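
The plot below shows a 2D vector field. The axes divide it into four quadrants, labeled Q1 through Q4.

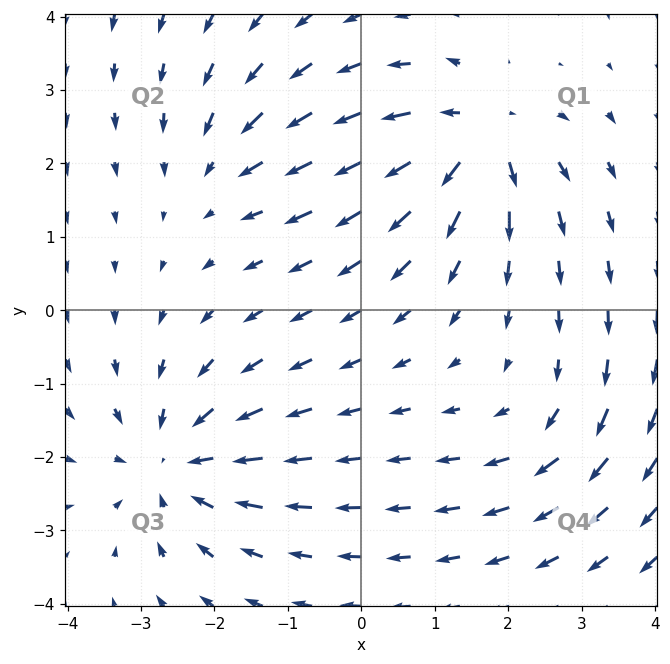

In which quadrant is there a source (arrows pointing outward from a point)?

Q1

The source sits at approximately (1.6, 2.4), which lies in quadrant Q1. The divergence there is about +6, positive as expected for a source.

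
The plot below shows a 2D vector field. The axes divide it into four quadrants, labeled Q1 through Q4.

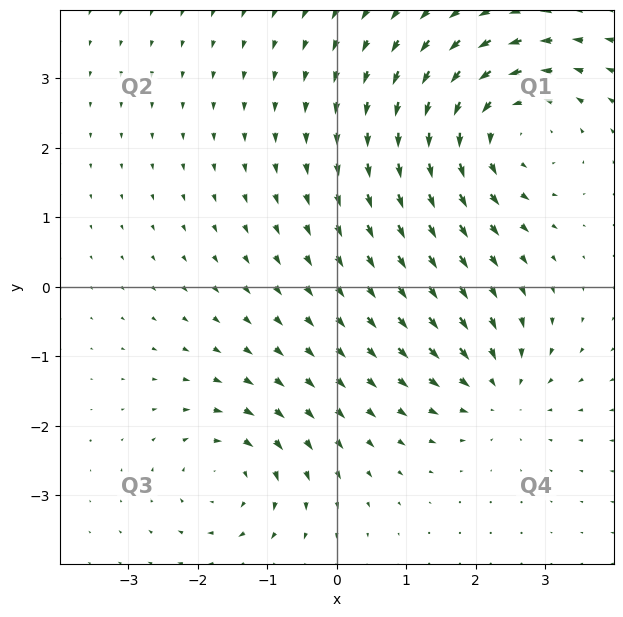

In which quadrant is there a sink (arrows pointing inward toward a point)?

The sink sits at approximately (2.3, -1.5), which lies in quadrant Q4. The divergence there is about -3, negative as expected for a sink.

Q4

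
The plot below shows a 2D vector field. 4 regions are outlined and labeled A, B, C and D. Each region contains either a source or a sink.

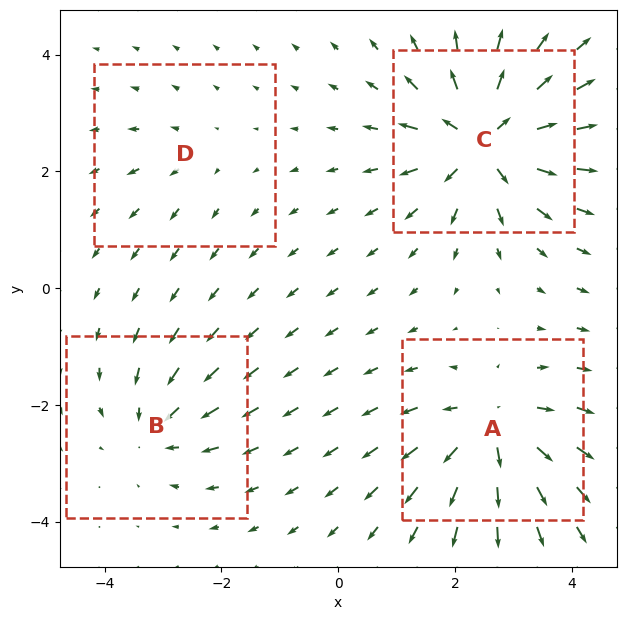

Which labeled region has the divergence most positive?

C

Divergence at each region's feature centre — A: about +6, B: about -4, C: about +8, D: about +2. Region C is most positive.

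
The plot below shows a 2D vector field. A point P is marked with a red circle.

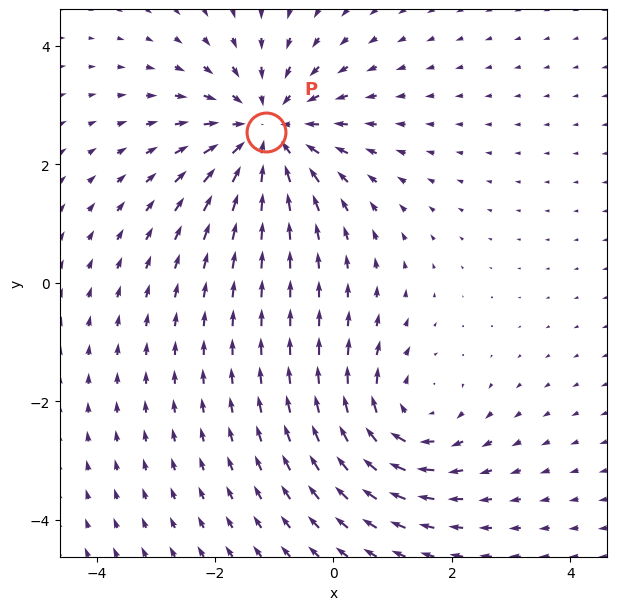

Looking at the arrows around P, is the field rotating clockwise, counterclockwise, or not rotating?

Near P at (-1.1, 2.5) the arrows show no circulation. The curl there is ≈0.

not rotating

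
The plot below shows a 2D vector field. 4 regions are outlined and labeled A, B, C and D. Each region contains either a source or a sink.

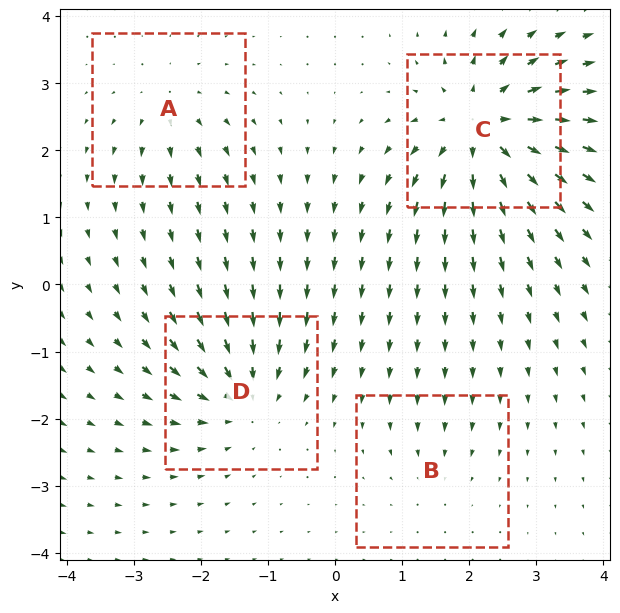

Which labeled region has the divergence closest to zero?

B

Divergence at each region's feature centre — A: about +4, B: about -2, C: about +9, D: about -6. Region B is closest to zero.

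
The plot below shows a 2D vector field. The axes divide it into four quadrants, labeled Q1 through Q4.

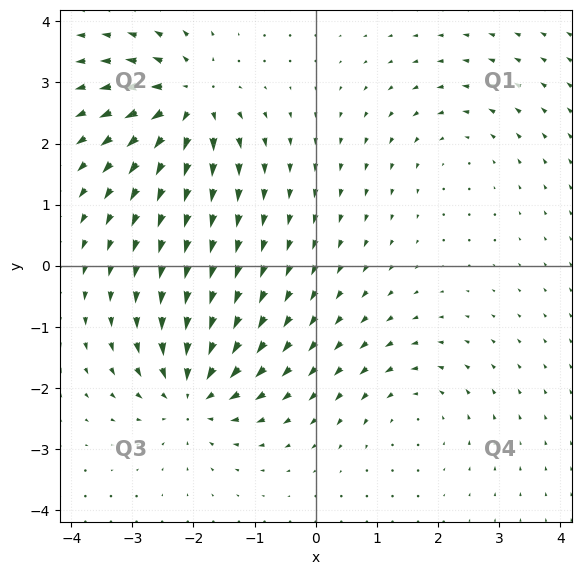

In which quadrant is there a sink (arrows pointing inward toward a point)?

The sink sits at approximately (-2.0, -2.1), which lies in quadrant Q3. The divergence there is about -6, negative as expected for a sink.

Q3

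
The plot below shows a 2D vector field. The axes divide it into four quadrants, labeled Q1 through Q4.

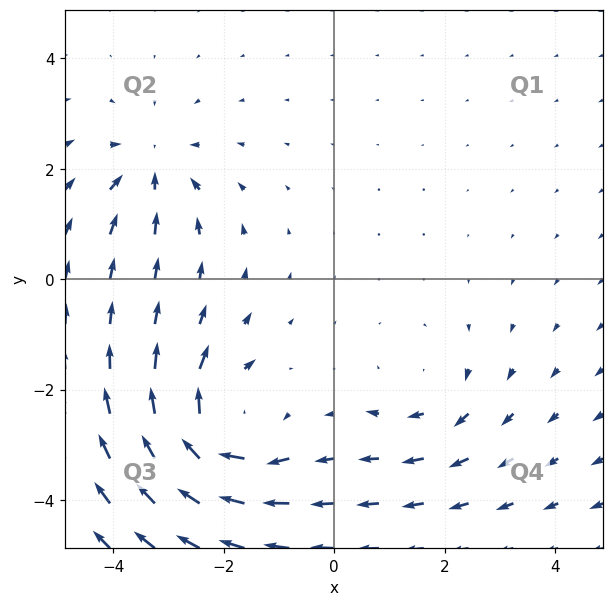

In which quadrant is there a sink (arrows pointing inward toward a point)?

The sink sits at approximately (-3.3, 2.0), which lies in quadrant Q2. The divergence there is about -4, negative as expected for a sink.

Q2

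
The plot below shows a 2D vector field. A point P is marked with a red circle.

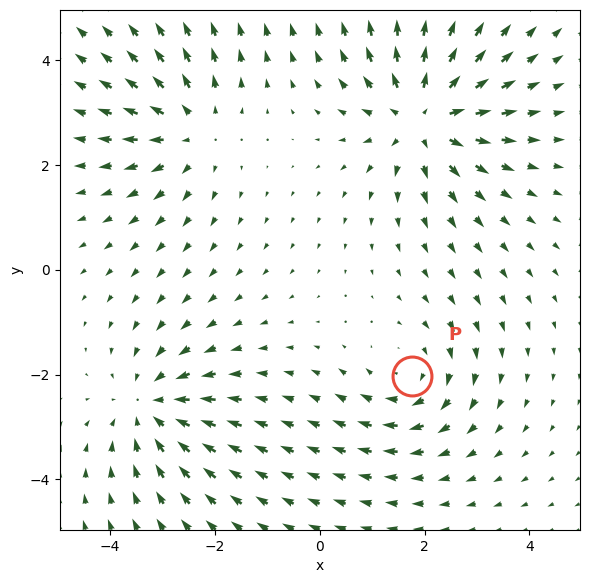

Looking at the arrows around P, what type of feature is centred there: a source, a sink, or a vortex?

At P (1.8, -2.0) the arrows circulate clockwise. Divergence ≈0, curl about -3 — near-zero divergence with nonzero curl is a vortex.

vortex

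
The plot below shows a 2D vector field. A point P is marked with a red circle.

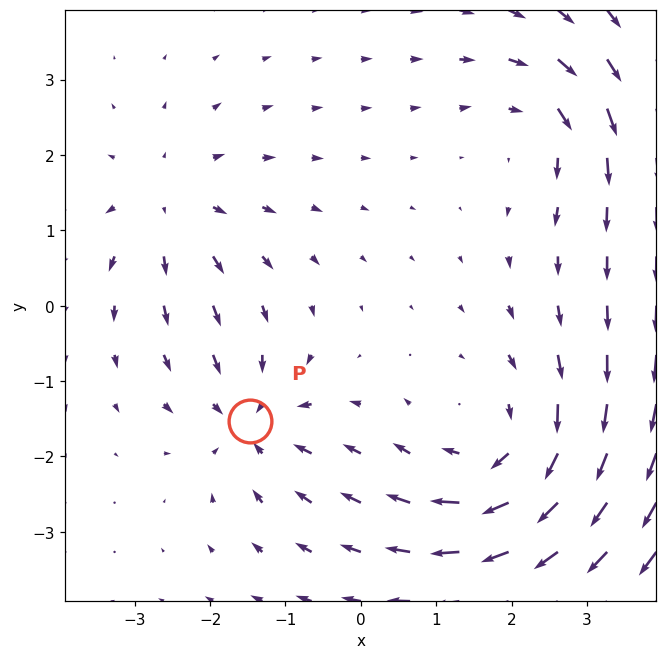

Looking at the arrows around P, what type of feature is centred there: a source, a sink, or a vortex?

At P (-1.5, -1.5) the arrows converge inward. Divergence about -4, curl ≈0 — negative divergence with near-zero curl is a sink.

sink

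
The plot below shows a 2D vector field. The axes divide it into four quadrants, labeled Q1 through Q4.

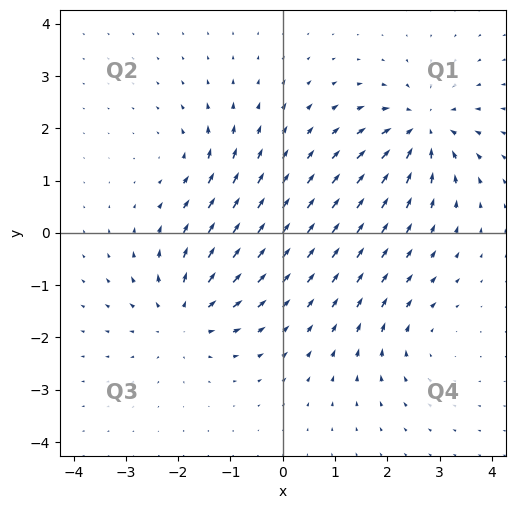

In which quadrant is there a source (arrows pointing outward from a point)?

Q3

The source sits at approximately (-1.9, -1.6), which lies in quadrant Q3. The divergence there is about +5, positive as expected for a source.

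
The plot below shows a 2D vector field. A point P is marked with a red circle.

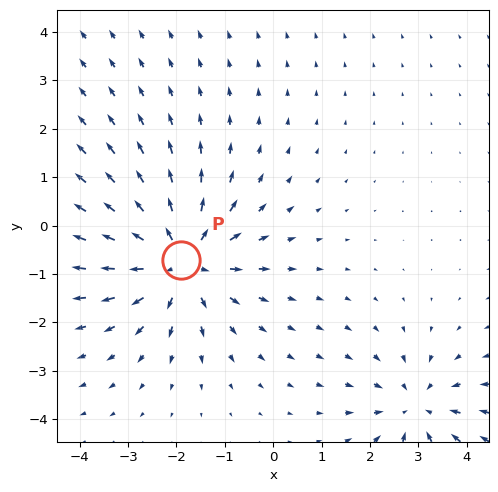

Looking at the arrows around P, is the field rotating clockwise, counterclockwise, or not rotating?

not rotating

Near P at (-1.9, -0.7) the arrows show no circulation. The curl there is ≈0.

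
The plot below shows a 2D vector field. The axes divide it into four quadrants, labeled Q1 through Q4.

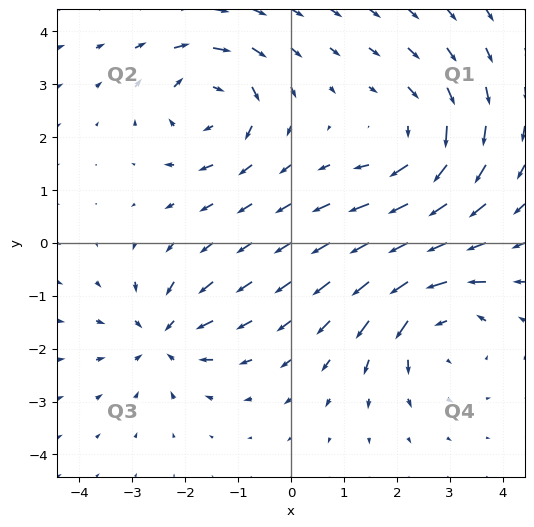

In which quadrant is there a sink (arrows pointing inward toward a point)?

Q3

The sink sits at approximately (-2.4, -1.8), which lies in quadrant Q3. The divergence there is about -3, negative as expected for a sink.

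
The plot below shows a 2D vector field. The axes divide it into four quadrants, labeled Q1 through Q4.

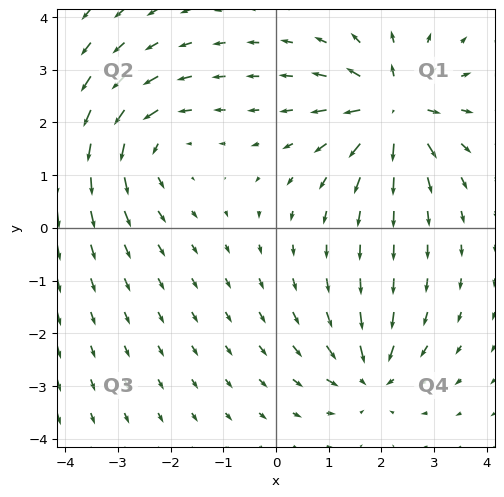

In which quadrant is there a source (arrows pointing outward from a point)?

Q1

The source sits at approximately (2.2, 2.3), which lies in quadrant Q1. The divergence there is about +6, positive as expected for a source.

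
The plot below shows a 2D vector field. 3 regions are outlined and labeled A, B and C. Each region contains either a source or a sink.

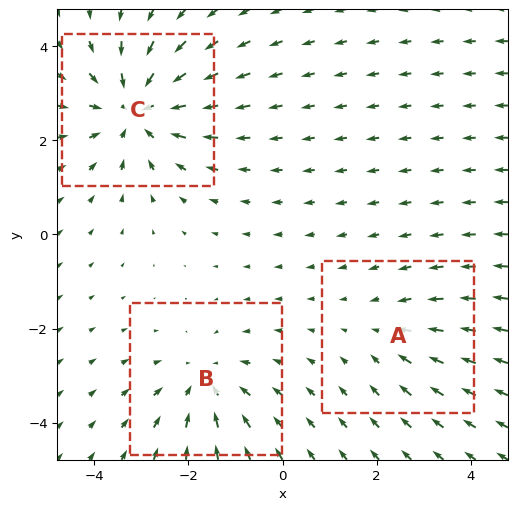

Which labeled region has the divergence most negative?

Divergence at each region's feature centre — A: about -2, B: about -3, C: about -4. Region C is most negative.

C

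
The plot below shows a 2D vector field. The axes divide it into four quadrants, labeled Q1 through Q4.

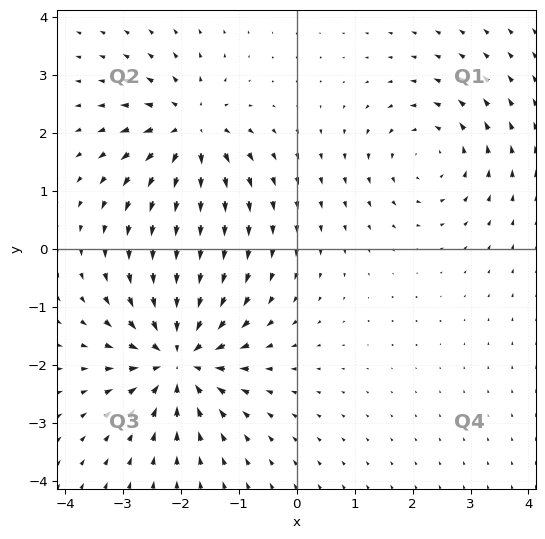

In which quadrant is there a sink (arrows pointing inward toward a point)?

The sink sits at approximately (-2.0, -1.9), which lies in quadrant Q3. The divergence there is about -5, negative as expected for a sink.

Q3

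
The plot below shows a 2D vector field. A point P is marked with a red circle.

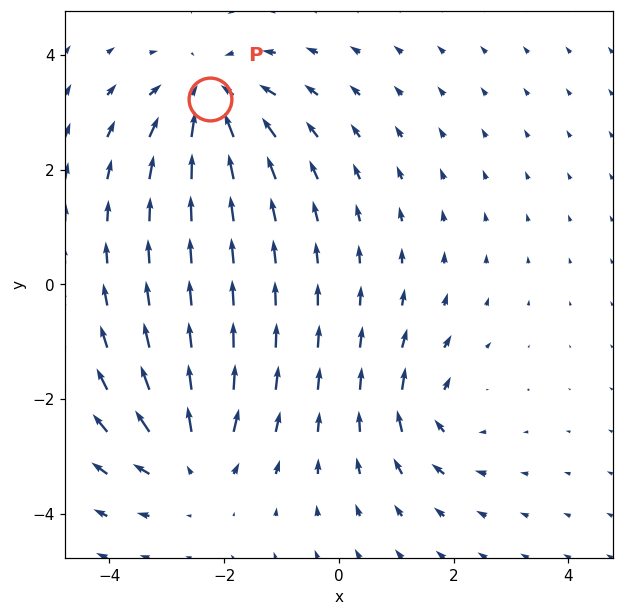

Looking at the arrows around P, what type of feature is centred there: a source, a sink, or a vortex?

sink

At P (-2.3, 3.2) the arrows converge inward. Divergence about -4, curl ≈0 — negative divergence with near-zero curl is a sink.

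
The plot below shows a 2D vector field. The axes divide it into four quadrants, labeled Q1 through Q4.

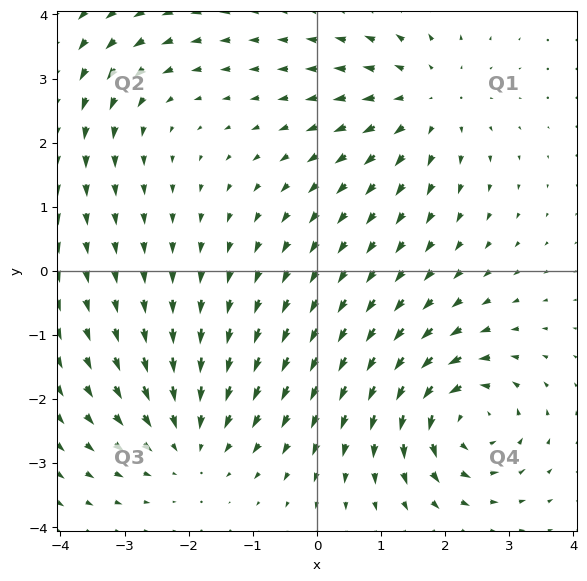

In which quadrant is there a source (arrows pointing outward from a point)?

Q1

The source sits at approximately (1.7, 2.6), which lies in quadrant Q1. The divergence there is about +4, positive as expected for a source.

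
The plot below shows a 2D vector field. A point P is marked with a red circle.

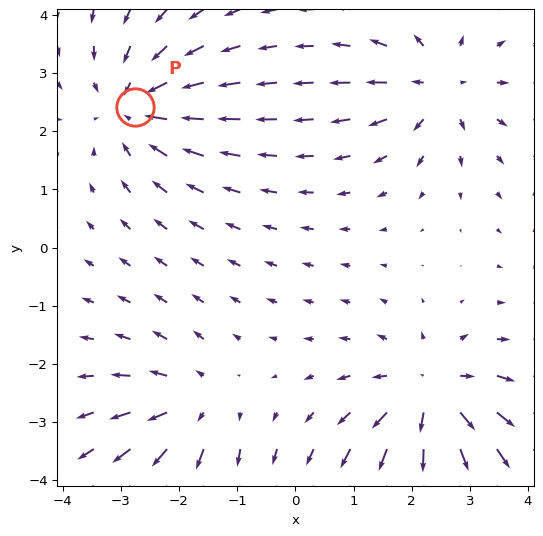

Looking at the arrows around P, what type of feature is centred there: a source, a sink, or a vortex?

At P (-2.7, 2.4) the arrows converge inward. Divergence about -4, curl ≈0 — negative divergence with near-zero curl is a sink.

sink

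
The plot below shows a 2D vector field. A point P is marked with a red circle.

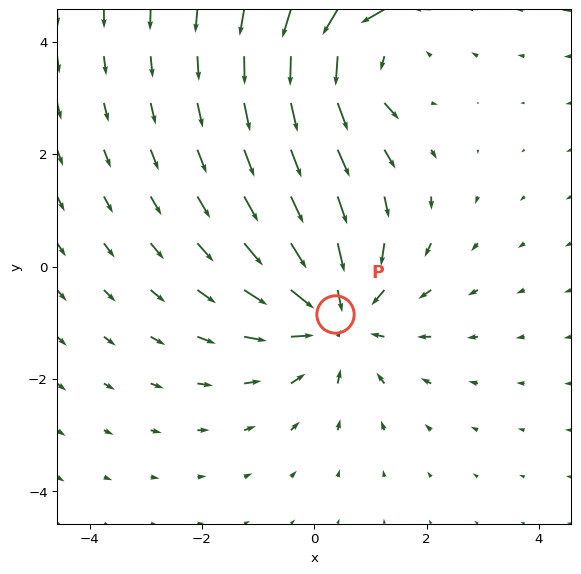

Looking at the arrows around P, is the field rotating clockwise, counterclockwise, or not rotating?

Near P at (0.4, -0.8) the arrows show no circulation. The curl there is ≈0.

not rotating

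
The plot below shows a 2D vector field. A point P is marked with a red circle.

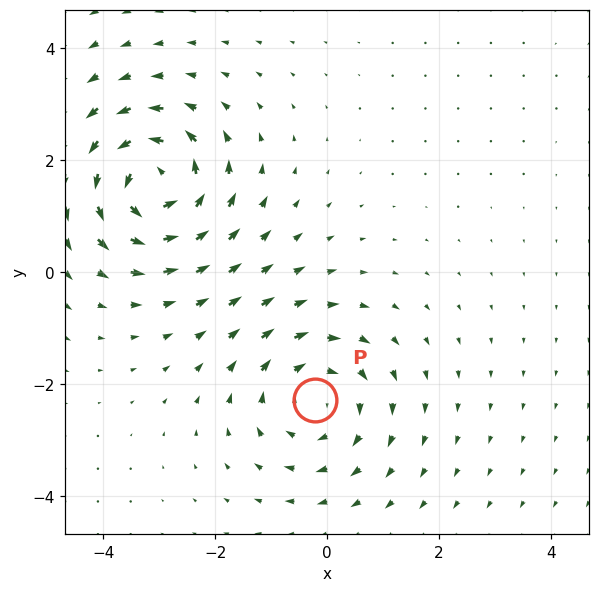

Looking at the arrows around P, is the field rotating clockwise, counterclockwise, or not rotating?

Near P at (-0.2, -2.3) the arrows circulate clockwise. The curl (z-component) there is about -4; negative curl means clockwise rotation.

clockwise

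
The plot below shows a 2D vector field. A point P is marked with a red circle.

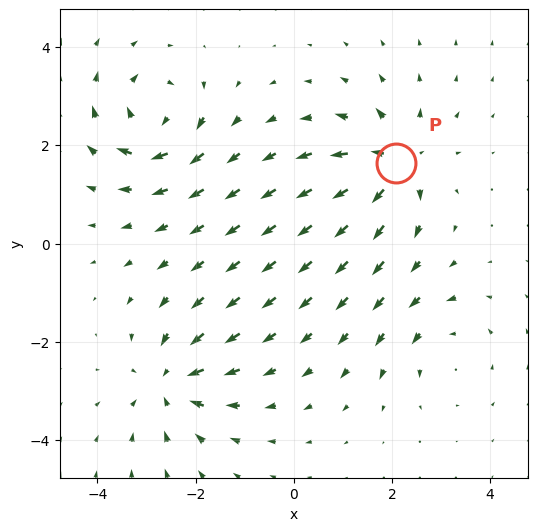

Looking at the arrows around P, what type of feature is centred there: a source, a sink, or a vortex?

source

At P (2.1, 1.6) the arrows spread outward. Divergence about +7, curl ≈0 — positive divergence with near-zero curl is a source.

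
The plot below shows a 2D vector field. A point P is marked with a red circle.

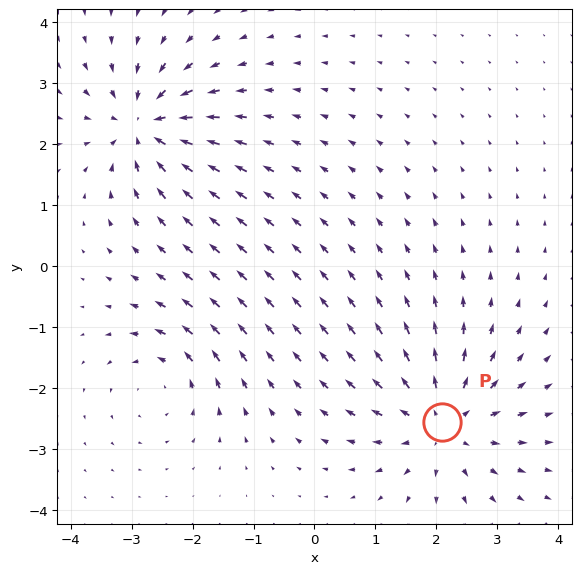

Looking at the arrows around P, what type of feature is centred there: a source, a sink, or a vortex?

source

At P (2.1, -2.6) the arrows spread outward. Divergence about +5, curl ≈0 — positive divergence with near-zero curl is a source.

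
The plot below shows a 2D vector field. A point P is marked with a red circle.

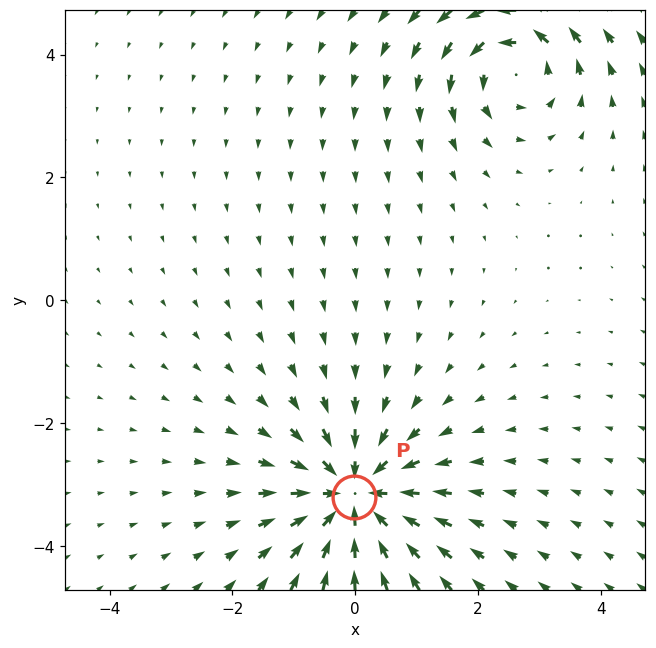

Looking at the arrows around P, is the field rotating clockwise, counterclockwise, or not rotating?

not rotating

Near P at (-0.0, -3.2) the arrows show no circulation. The curl there is ≈0.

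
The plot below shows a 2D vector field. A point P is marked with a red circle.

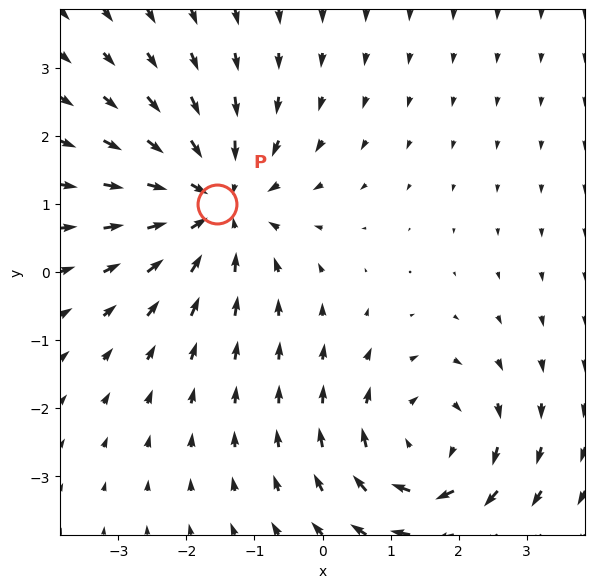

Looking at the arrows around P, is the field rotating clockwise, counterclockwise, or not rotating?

Near P at (-1.6, 1.0) the arrows show no circulation. The curl there is ≈0.

not rotating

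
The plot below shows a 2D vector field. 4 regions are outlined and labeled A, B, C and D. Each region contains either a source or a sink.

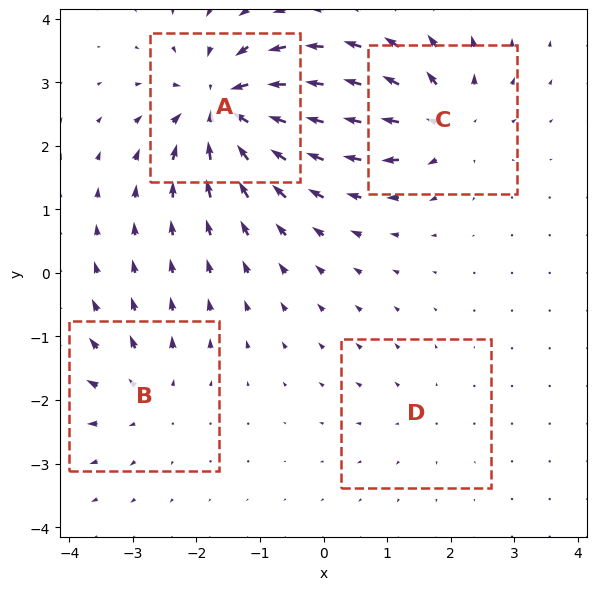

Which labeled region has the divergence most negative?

Divergence at each region's feature centre — A: about -9, B: about +4, C: about +6, D: about +2. Region A is most negative.

A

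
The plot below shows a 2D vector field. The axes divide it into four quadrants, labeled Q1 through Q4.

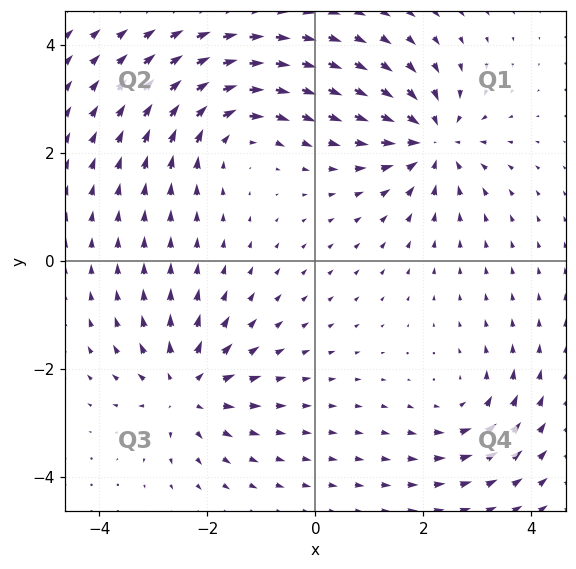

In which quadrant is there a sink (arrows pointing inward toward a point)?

The sink sits at approximately (2.2, 2.2), which lies in quadrant Q1. The divergence there is about -5, negative as expected for a sink.

Q1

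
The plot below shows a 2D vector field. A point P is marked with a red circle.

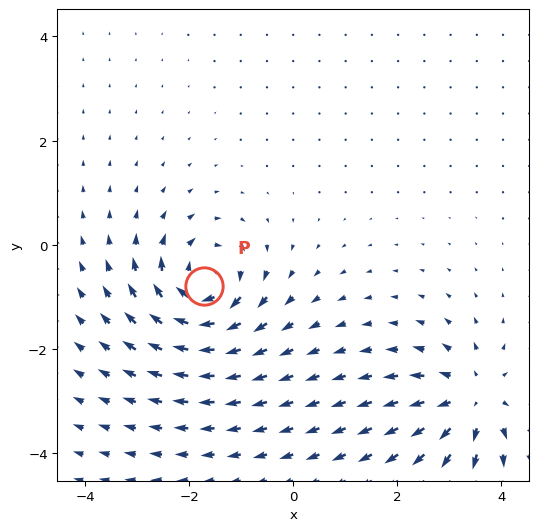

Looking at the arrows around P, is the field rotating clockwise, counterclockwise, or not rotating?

Near P at (-1.7, -0.8) the arrows circulate clockwise. The curl (z-component) there is about -7; negative curl means clockwise rotation.

clockwise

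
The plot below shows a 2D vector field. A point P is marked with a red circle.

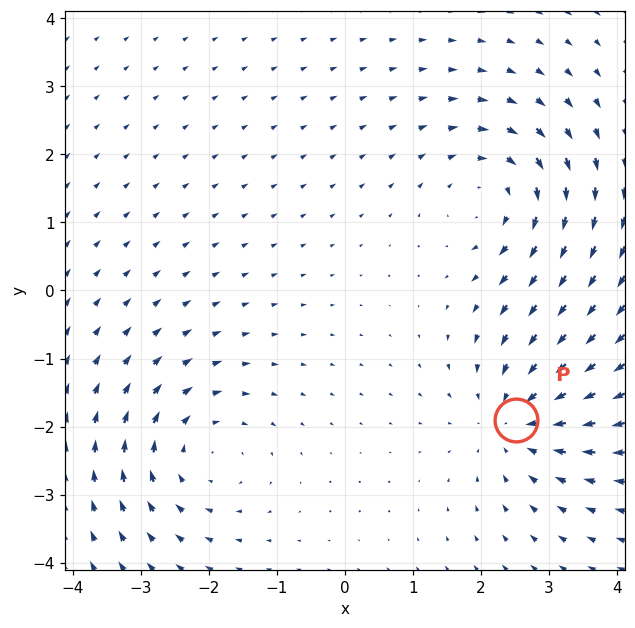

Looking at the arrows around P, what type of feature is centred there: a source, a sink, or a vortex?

At P (2.5, -1.9) the arrows converge inward. Divergence about -4, curl ≈0 — negative divergence with near-zero curl is a sink.

sink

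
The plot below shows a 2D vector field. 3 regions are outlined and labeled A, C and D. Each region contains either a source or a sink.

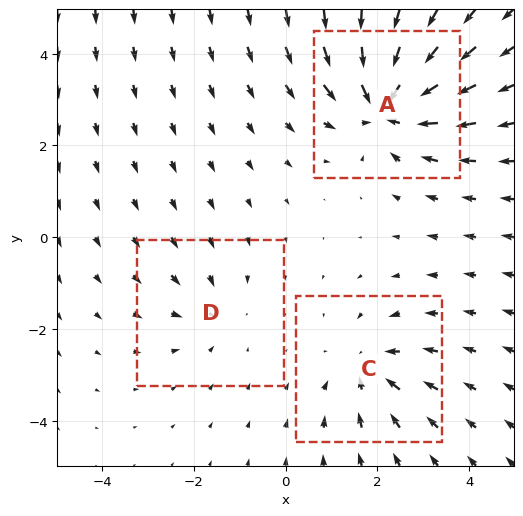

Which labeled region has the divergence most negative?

Divergence at each region's feature centre — A: about -6, C: about -3, D: about -2. Region A is most negative.

A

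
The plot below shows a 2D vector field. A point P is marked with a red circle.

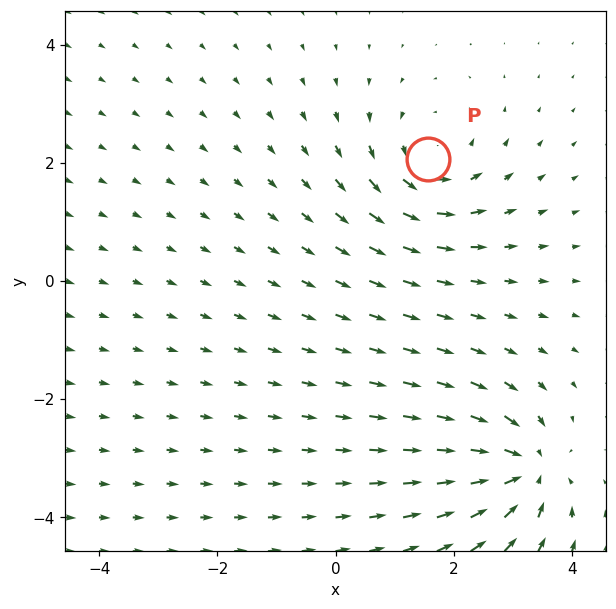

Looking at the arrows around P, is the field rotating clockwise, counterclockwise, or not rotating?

Near P at (1.6, 2.1) the arrows circulate counterclockwise. The curl (z-component) there is about +4; positive curl means counterclockwise rotation.

counterclockwise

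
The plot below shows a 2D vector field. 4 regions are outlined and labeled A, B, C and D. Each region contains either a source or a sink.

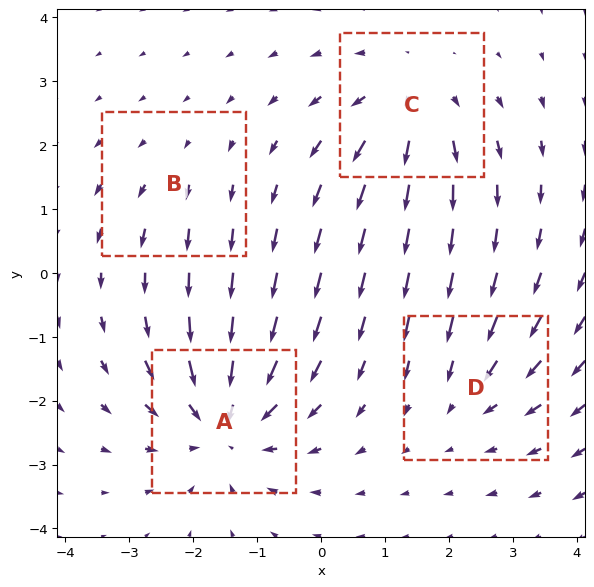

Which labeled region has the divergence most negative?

Divergence at each region's feature centre — A: about -6, B: about +2, C: about +4, D: about -3. Region A is most negative.

A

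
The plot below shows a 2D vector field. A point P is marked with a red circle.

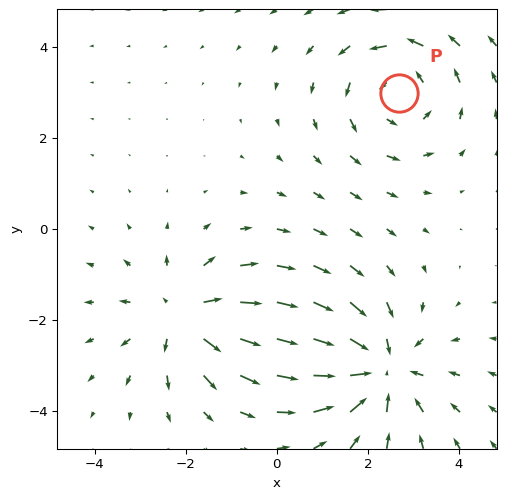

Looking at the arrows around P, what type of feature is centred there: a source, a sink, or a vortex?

At P (2.7, 3.0) the arrows circulate counterclockwise. Divergence ≈0, curl about +3 — near-zero divergence with nonzero curl is a vortex.

vortex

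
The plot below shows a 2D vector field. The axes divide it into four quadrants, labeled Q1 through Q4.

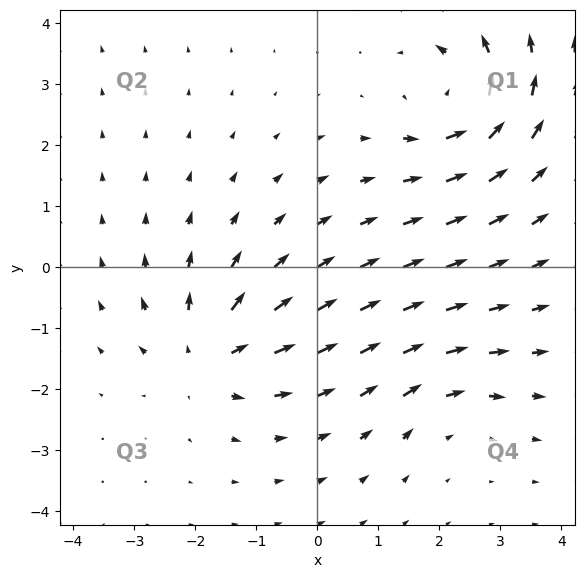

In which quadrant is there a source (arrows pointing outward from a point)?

Q3

The source sits at approximately (-1.8, -1.5), which lies in quadrant Q3. The divergence there is about +5, positive as expected for a source.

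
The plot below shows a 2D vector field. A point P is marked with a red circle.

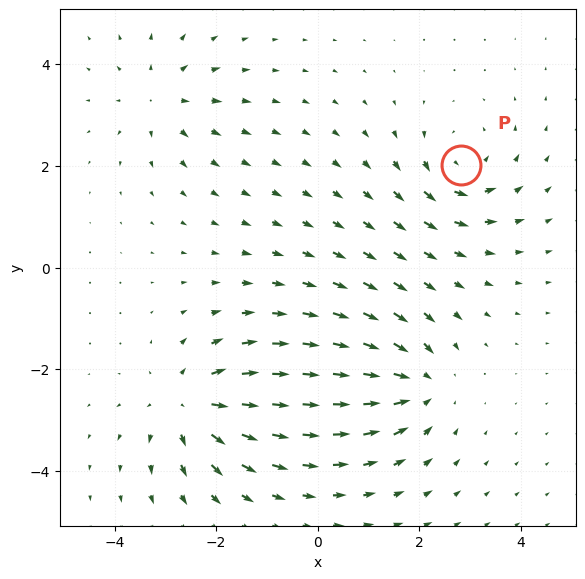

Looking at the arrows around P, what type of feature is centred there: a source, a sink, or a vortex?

vortex

At P (2.8, 2.0) the arrows circulate counterclockwise. Divergence ≈0, curl about +4 — near-zero divergence with nonzero curl is a vortex.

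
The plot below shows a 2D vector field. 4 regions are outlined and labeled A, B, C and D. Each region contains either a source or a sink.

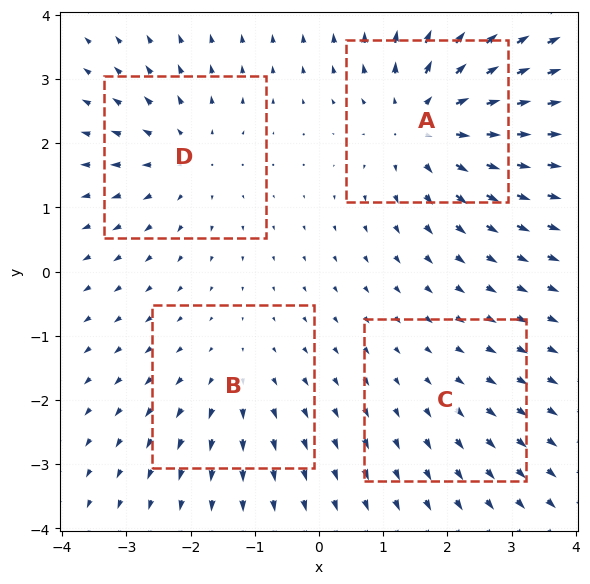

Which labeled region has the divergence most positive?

A

Divergence at each region's feature centre — A: about +7, B: about +3, C: about +2, D: about +4. Region A is most positive.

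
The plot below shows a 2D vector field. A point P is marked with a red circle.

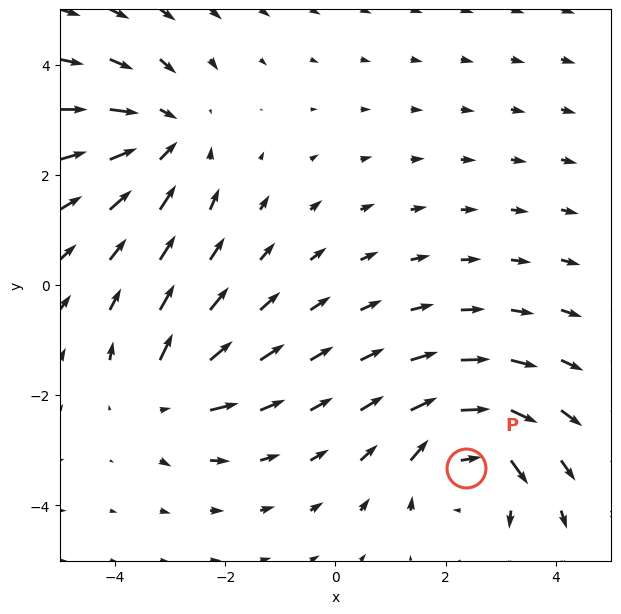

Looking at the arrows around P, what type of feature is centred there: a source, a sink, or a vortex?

vortex

At P (2.4, -3.3) the arrows circulate clockwise. Divergence ≈0, curl about -5 — near-zero divergence with nonzero curl is a vortex.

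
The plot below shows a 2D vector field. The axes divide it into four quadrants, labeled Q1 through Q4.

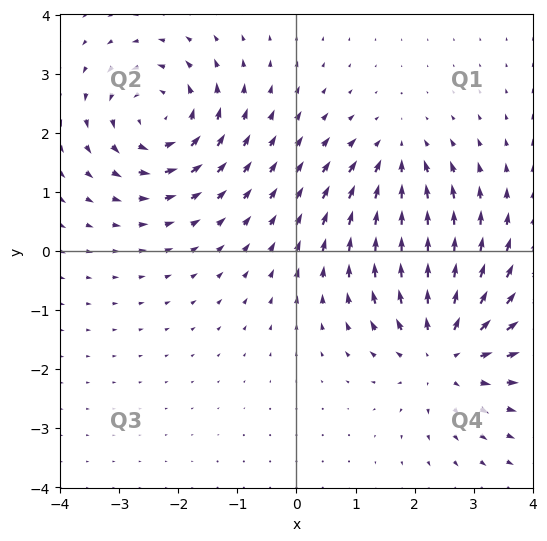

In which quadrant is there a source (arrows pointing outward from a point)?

The source sits at approximately (2.5, -1.7), which lies in quadrant Q4. The divergence there is about +5, positive as expected for a source.

Q4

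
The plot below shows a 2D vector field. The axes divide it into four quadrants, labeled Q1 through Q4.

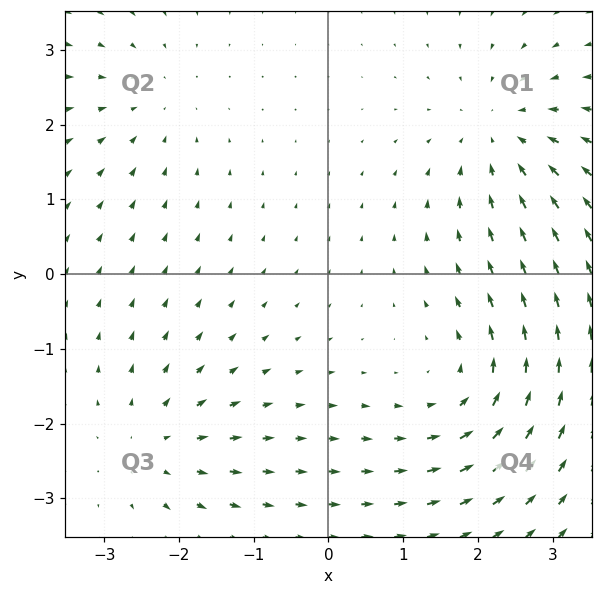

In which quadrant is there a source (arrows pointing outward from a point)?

The source sits at approximately (-2.3, -2.3), which lies in quadrant Q3. The divergence there is about +3, positive as expected for a source.

Q3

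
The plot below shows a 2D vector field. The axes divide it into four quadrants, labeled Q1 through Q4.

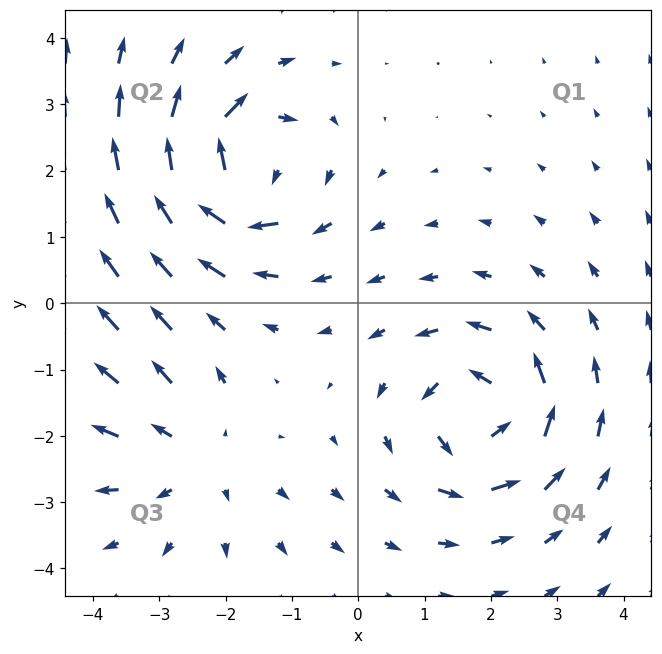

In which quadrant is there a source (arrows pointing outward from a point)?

Q3

The source sits at approximately (-2.5, -2.3), which lies in quadrant Q3. The divergence there is about +2, positive as expected for a source.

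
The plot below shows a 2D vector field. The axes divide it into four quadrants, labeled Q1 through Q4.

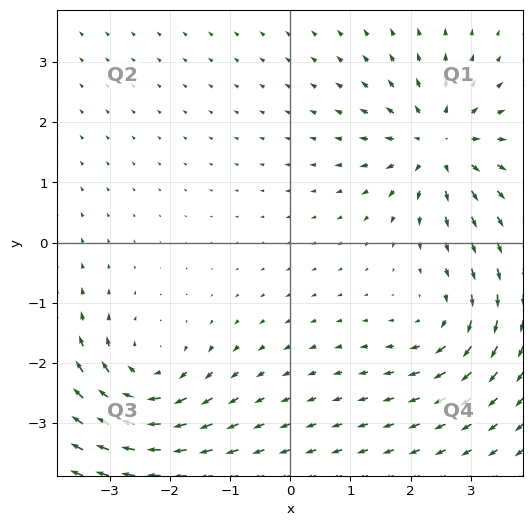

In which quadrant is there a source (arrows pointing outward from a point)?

Q1

The source sits at approximately (2.5, 1.6), which lies in quadrant Q1. The divergence there is about +5, positive as expected for a source.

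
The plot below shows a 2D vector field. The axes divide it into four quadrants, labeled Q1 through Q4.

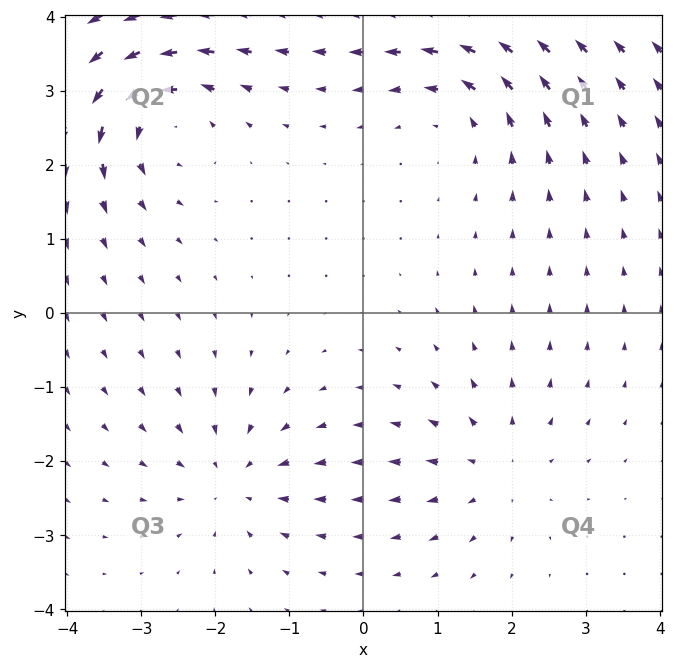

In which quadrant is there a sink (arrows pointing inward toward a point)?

The sink sits at approximately (-1.8, -2.3), which lies in quadrant Q3. The divergence there is about -4, negative as expected for a sink.

Q3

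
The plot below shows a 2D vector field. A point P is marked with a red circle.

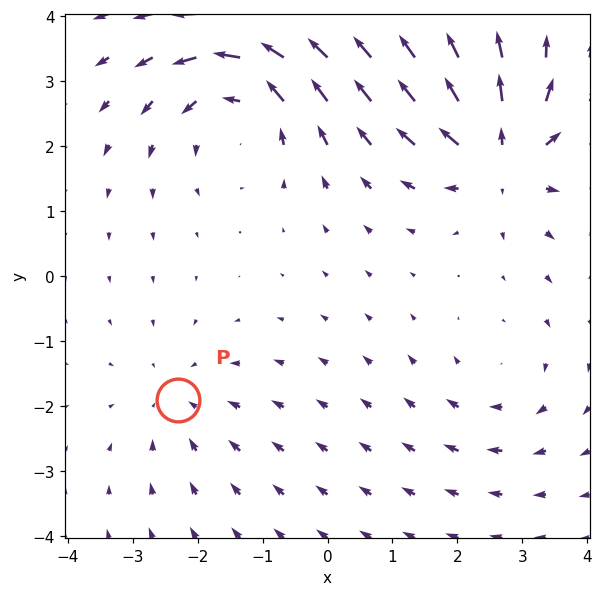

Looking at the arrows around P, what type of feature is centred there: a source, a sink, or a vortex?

sink

At P (-2.3, -1.9) the arrows converge inward. Divergence about -2, curl ≈0 — negative divergence with near-zero curl is a sink.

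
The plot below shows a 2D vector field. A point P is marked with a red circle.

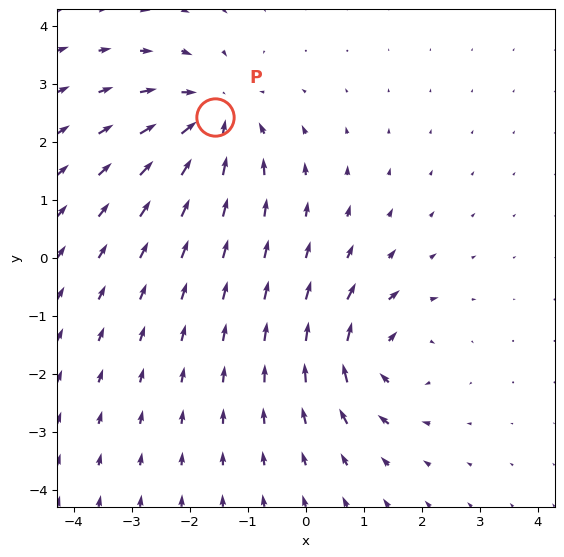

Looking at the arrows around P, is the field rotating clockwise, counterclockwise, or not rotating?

Near P at (-1.6, 2.4) the arrows show no circulation. The curl there is ≈0.

not rotating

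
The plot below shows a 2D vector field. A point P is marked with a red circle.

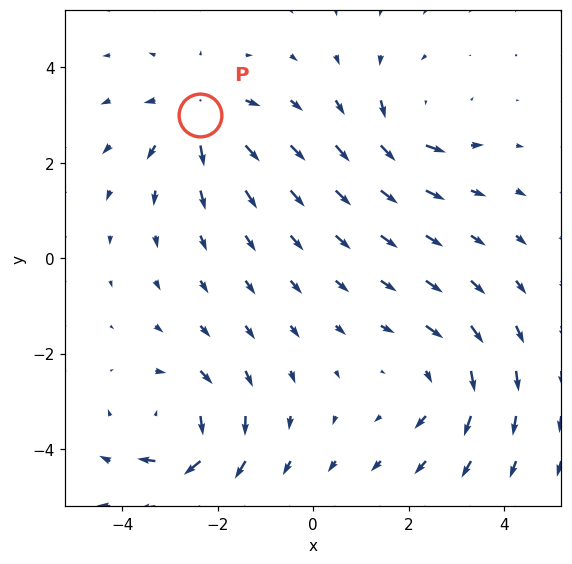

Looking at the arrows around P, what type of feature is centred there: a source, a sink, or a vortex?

At P (-2.4, 3.0) the arrows spread outward. Divergence about +5, curl ≈0 — positive divergence with near-zero curl is a source.

source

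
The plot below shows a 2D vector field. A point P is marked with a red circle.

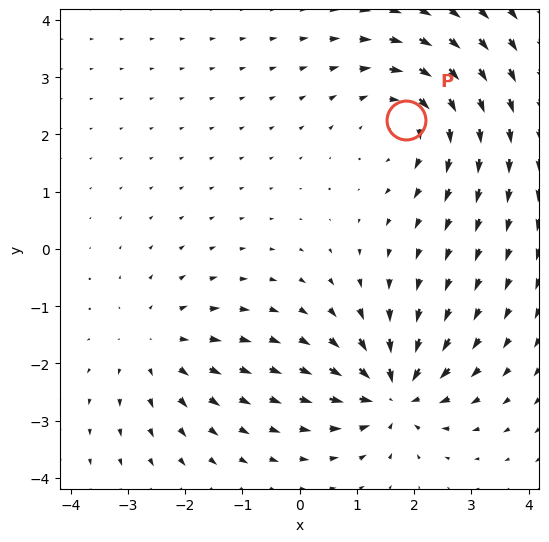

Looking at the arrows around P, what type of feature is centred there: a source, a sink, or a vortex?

At P (1.9, 2.3) the arrows circulate clockwise. Divergence ≈0, curl about -4 — near-zero divergence with nonzero curl is a vortex.

vortex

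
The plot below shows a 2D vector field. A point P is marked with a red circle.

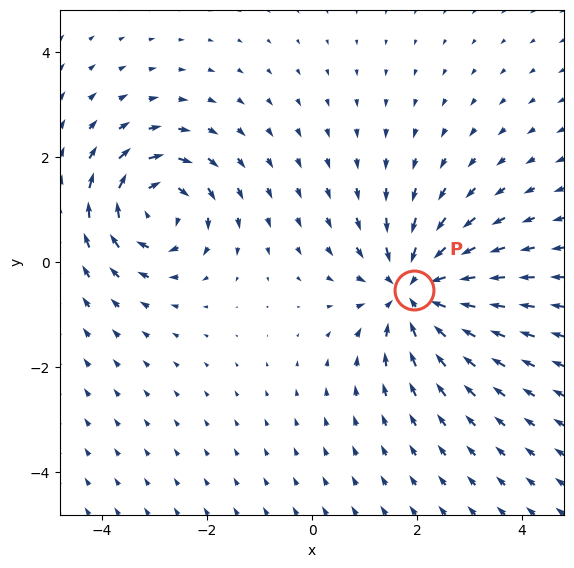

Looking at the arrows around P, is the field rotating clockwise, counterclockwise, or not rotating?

not rotating

Near P at (1.9, -0.5) the arrows show no circulation. The curl there is ≈0.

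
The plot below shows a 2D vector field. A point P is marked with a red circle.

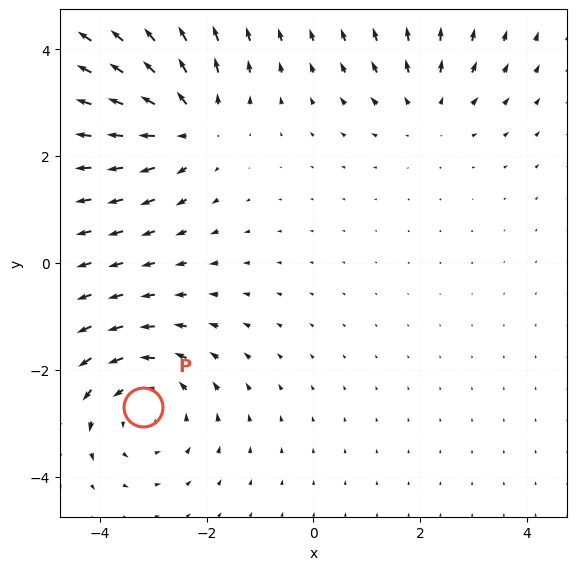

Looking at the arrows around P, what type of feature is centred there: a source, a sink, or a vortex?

vortex

At P (-3.2, -2.7) the arrows circulate counterclockwise. Divergence ≈0, curl about +4 — near-zero divergence with nonzero curl is a vortex.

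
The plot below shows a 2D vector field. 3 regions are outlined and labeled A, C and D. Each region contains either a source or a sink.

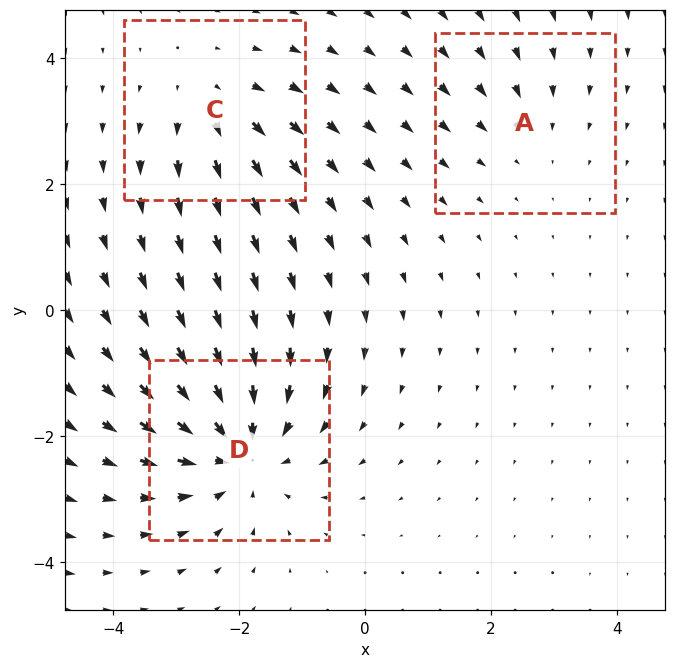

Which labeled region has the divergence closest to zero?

A

Divergence at each region's feature centre — A: about -2, C: about +3, D: about -5. Region A is closest to zero.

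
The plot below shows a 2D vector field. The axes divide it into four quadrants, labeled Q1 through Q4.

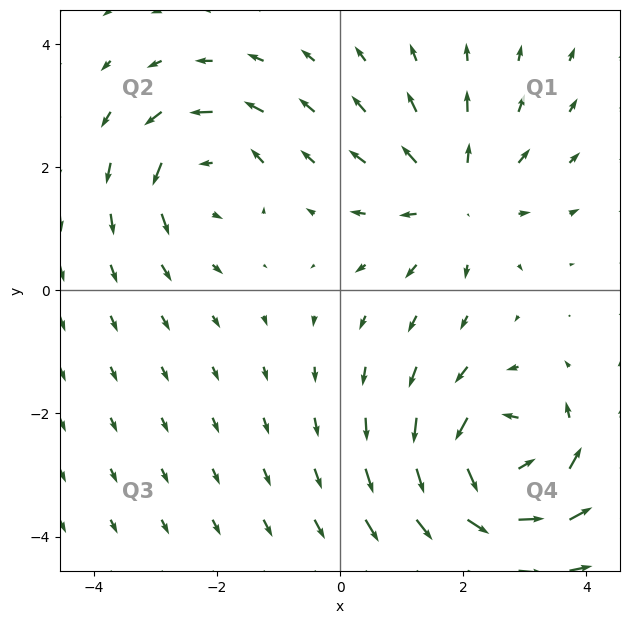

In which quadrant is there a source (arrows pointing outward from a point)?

Q1

The source sits at approximately (1.9, 1.5), which lies in quadrant Q1. The divergence there is about +3, positive as expected for a source.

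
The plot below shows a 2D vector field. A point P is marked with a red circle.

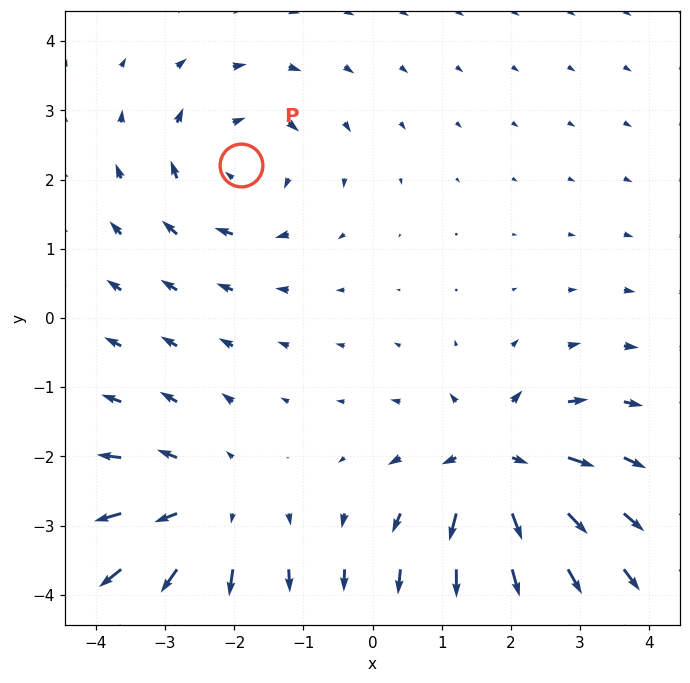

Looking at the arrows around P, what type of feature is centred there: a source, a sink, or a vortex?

vortex

At P (-1.9, 2.2) the arrows circulate clockwise. Divergence ≈0, curl about -4 — near-zero divergence with nonzero curl is a vortex.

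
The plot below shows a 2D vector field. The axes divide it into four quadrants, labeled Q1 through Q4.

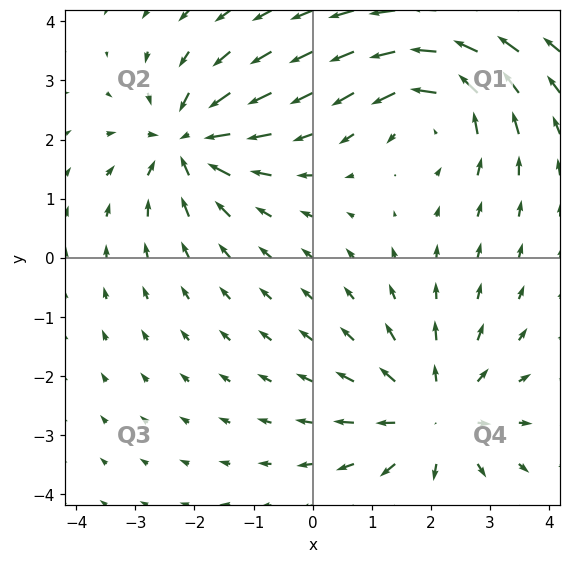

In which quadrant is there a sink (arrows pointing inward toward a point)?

The sink sits at approximately (-2.1, 2.0), which lies in quadrant Q2. The divergence there is about -5, negative as expected for a sink.

Q2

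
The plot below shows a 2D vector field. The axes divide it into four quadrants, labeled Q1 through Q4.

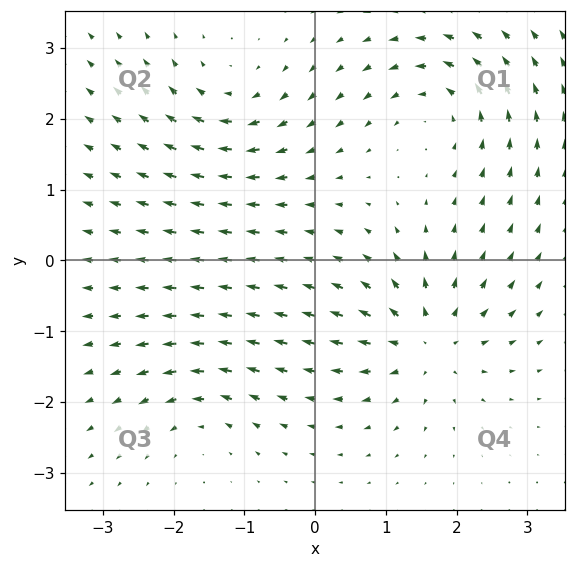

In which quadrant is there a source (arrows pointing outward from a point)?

Q4

The source sits at approximately (1.6, -1.2), which lies in quadrant Q4. The divergence there is about +7, positive as expected for a source.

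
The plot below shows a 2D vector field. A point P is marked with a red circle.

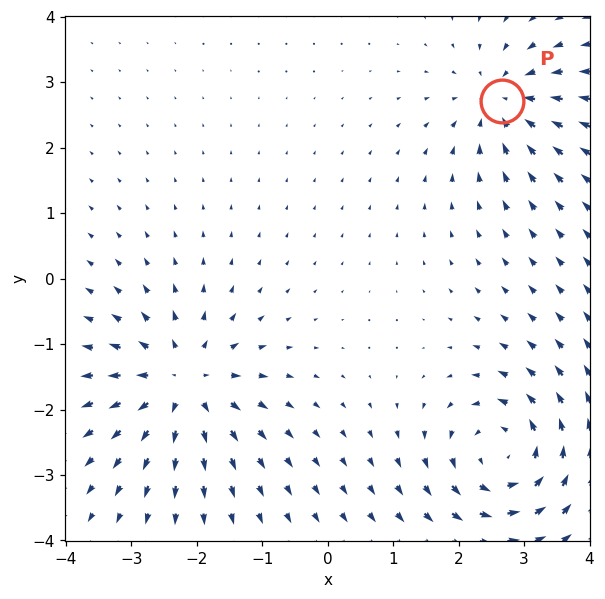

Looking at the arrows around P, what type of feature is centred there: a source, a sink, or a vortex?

sink

At P (2.7, 2.7) the arrows converge inward. Divergence about -4, curl ≈0 — negative divergence with near-zero curl is a sink.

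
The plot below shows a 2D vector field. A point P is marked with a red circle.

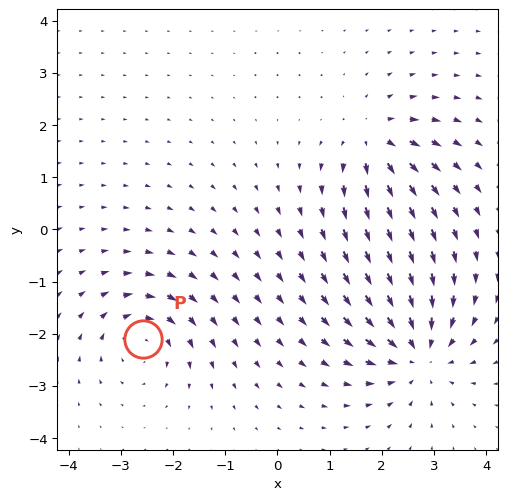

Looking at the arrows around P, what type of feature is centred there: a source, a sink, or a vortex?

vortex

At P (-2.6, -2.1) the arrows circulate clockwise. Divergence ≈0, curl about -5 — near-zero divergence with nonzero curl is a vortex.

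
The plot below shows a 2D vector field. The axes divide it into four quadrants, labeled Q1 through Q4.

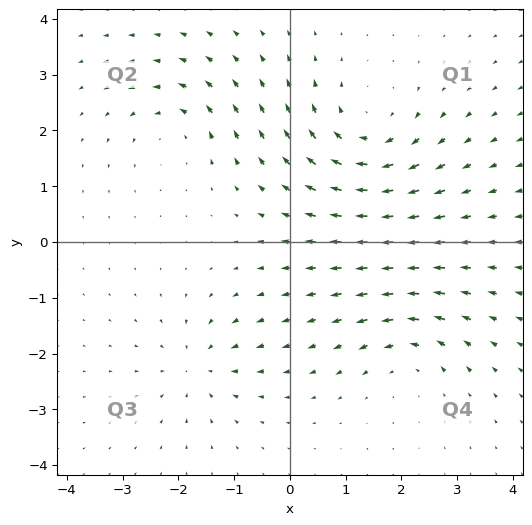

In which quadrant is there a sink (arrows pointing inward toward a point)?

The sink sits at approximately (-1.6, -2.2), which lies in quadrant Q3. The divergence there is about -3, negative as expected for a sink.

Q3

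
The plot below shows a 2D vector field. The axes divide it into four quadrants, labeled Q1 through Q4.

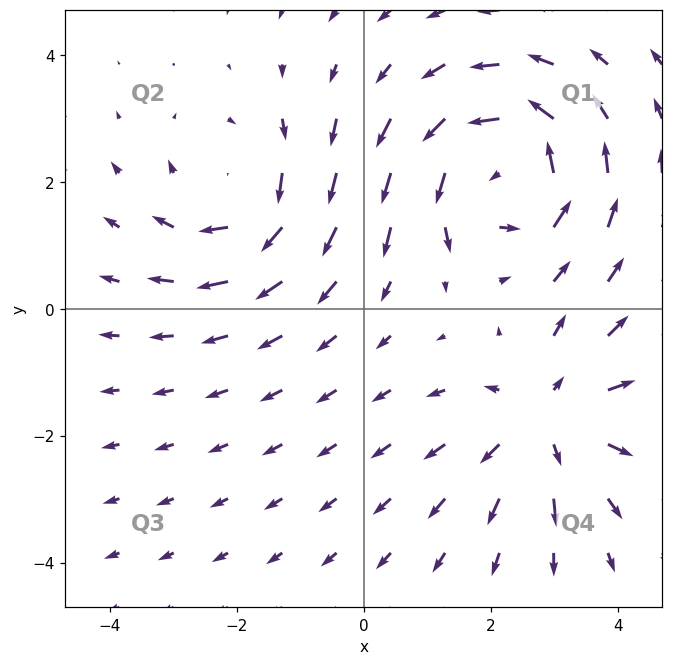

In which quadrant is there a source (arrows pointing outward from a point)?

Q4

The source sits at approximately (2.9, -1.7), which lies in quadrant Q4. The divergence there is about +4, positive as expected for a source.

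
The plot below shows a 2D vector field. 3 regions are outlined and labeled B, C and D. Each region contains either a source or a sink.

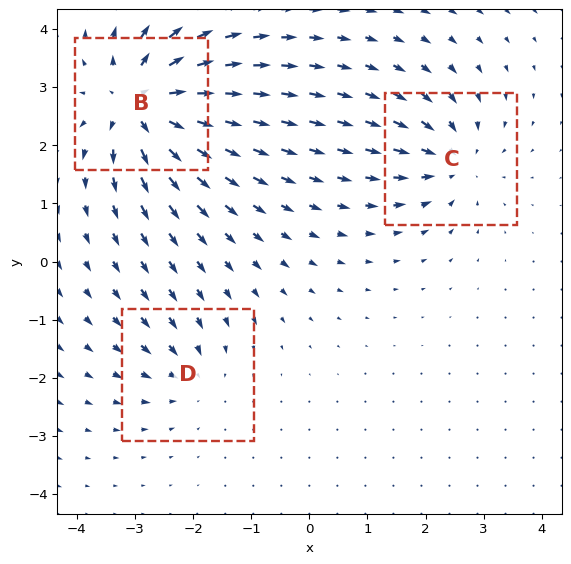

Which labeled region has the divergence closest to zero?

D

Divergence at each region's feature centre — B: about +6, C: about -4, D: about -3. Region D is closest to zero.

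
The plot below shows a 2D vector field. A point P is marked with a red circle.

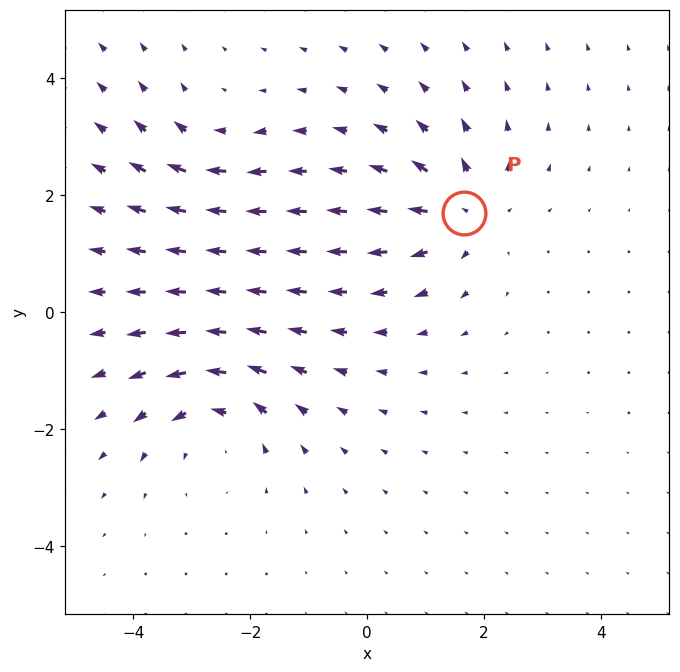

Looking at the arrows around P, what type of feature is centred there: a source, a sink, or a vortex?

At P (1.7, 1.7) the arrows spread outward. Divergence about +4, curl ≈0 — positive divergence with near-zero curl is a source.

source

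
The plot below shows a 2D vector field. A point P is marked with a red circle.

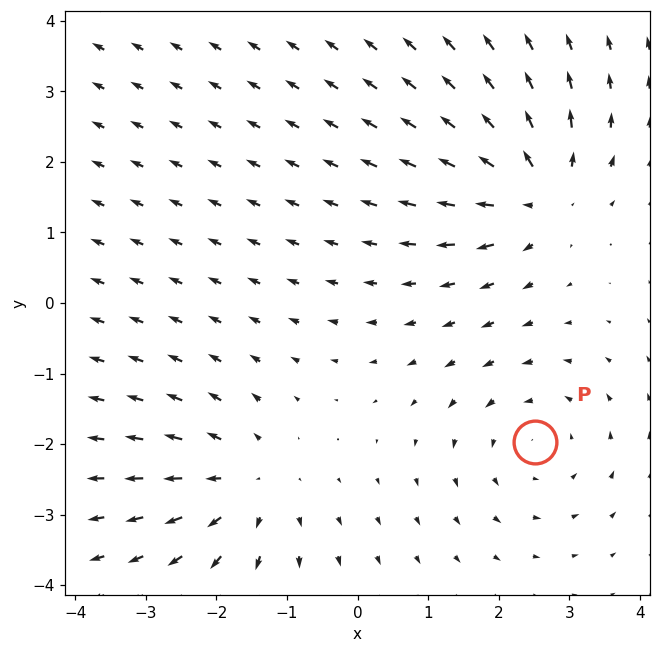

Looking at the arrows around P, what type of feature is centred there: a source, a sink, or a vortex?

At P (2.5, -2.0) the arrows circulate counterclockwise. Divergence ≈0, curl about +3 — near-zero divergence with nonzero curl is a vortex.

vortex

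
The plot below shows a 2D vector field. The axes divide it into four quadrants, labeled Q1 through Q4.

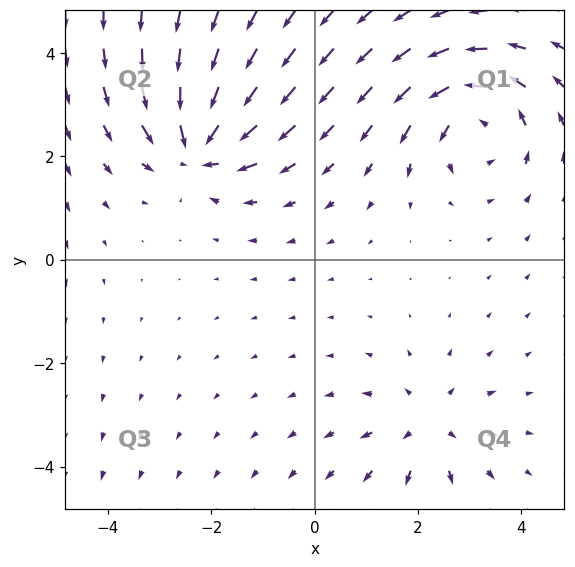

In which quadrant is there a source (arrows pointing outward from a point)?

The source sits at approximately (2.2, -3.2), which lies in quadrant Q4. The divergence there is about +4, positive as expected for a source.

Q4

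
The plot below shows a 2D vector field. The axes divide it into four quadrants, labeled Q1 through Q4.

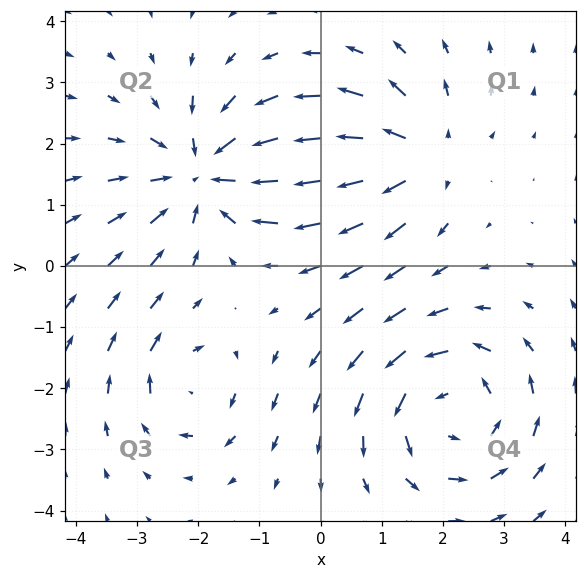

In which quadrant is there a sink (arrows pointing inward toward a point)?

Q2

The sink sits at approximately (-1.9, 1.5), which lies in quadrant Q2. The divergence there is about -5, negative as expected for a sink.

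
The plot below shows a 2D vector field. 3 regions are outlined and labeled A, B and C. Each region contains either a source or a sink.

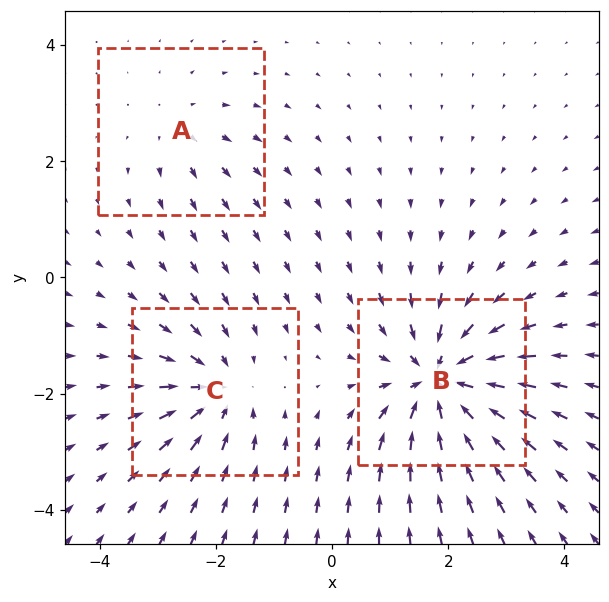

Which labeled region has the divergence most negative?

B

Divergence at each region's feature centre — A: about +2, B: about -6, C: about -4. Region B is most negative.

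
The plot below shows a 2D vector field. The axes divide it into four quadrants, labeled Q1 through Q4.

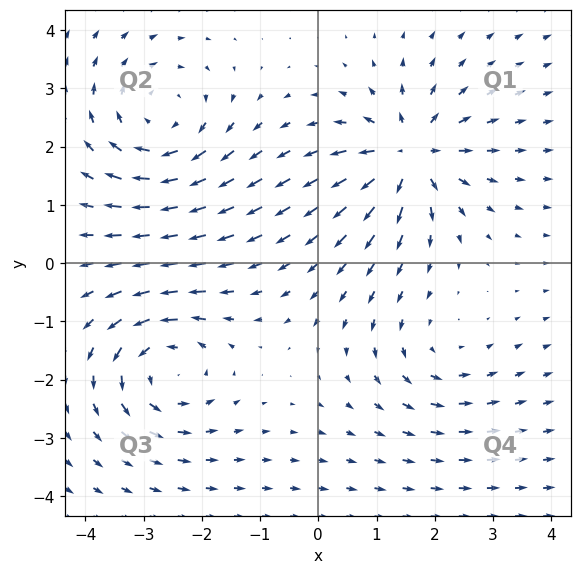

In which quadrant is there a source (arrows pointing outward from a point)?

Q1

The source sits at approximately (1.6, 1.9), which lies in quadrant Q1. The divergence there is about +6, positive as expected for a source.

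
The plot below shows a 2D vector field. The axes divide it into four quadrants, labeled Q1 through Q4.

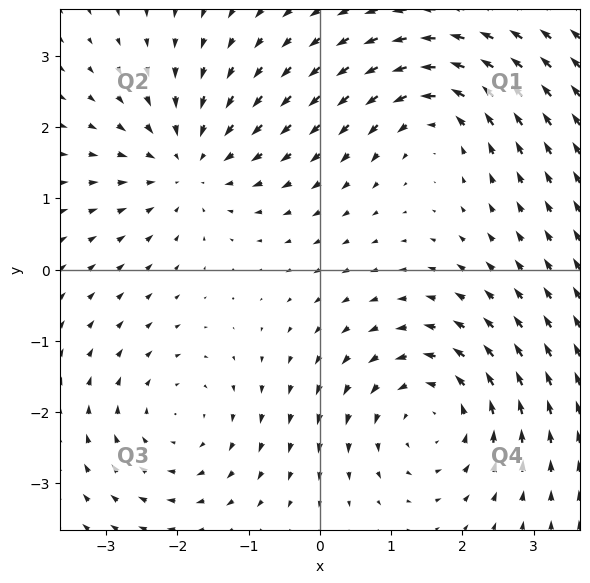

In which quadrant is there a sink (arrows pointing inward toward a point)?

Q2

The sink sits at approximately (-1.8, 1.5), which lies in quadrant Q2. The divergence there is about -4, negative as expected for a sink.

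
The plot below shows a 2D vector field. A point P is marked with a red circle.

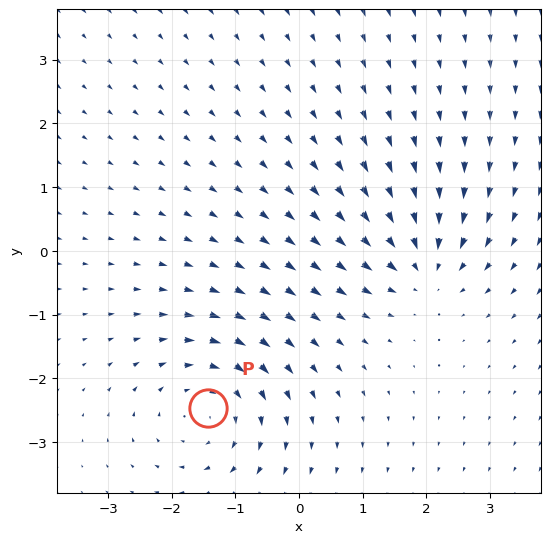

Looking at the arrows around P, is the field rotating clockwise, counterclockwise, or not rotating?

clockwise

Near P at (-1.4, -2.5) the arrows circulate clockwise. The curl (z-component) there is about -3; negative curl means clockwise rotation.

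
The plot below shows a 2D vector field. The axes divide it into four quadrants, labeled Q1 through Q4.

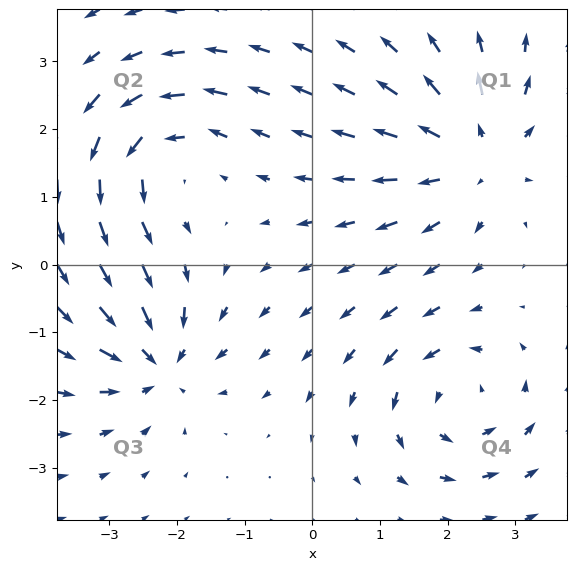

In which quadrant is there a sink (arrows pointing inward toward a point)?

The sink sits at approximately (-2.3, -1.4), which lies in quadrant Q3. The divergence there is about -5, negative as expected for a sink.

Q3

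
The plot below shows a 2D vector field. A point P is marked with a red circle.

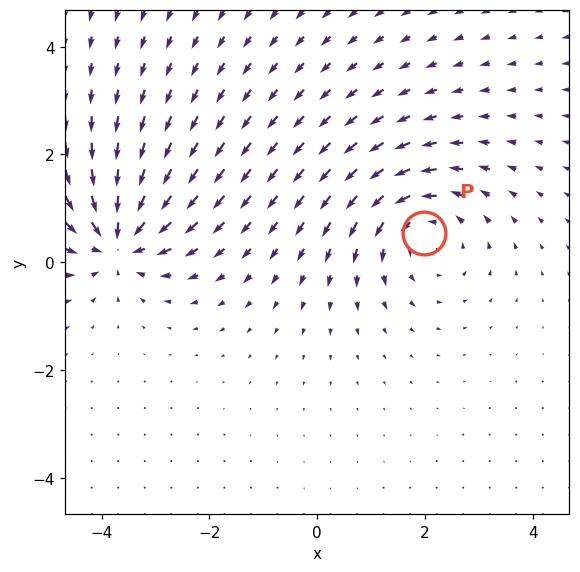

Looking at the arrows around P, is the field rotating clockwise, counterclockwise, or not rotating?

counterclockwise

Near P at (2.0, 0.5) the arrows circulate counterclockwise. The curl (z-component) there is about +4; positive curl means counterclockwise rotation.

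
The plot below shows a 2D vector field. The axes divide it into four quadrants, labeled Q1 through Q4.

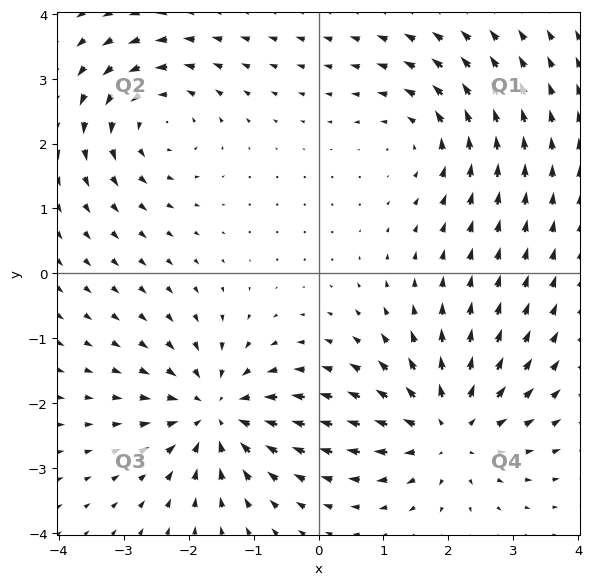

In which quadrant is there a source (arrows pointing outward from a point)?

Q4

The source sits at approximately (2.0, -2.4), which lies in quadrant Q4. The divergence there is about +4, positive as expected for a source.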